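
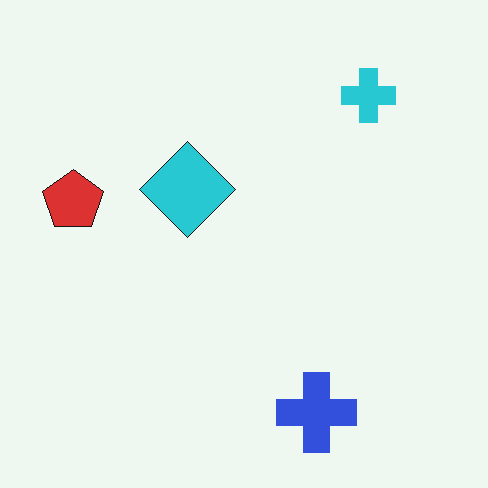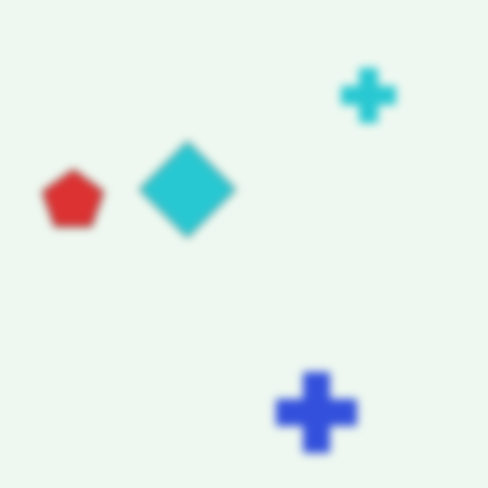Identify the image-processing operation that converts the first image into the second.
The second image is the first noticeably gaussian-blurred.

Shape edges and outlines are uniformly softened across the whole image.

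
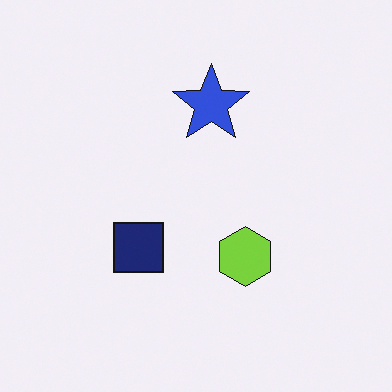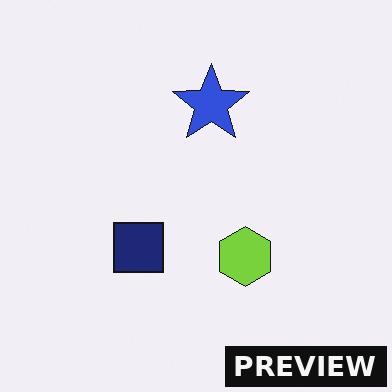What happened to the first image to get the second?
The transformation is: watermarked with the text "PREVIEW" in the lower-right corner.

A dark label reading "PREVIEW" appears in the lower-right corner.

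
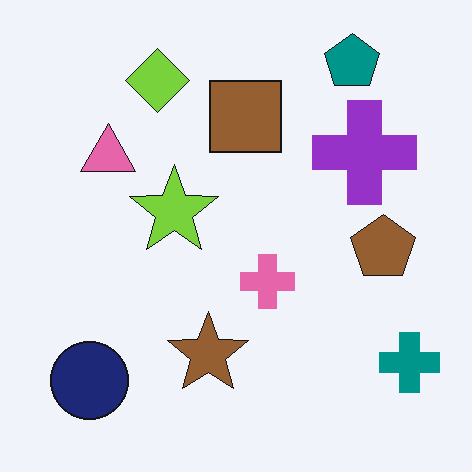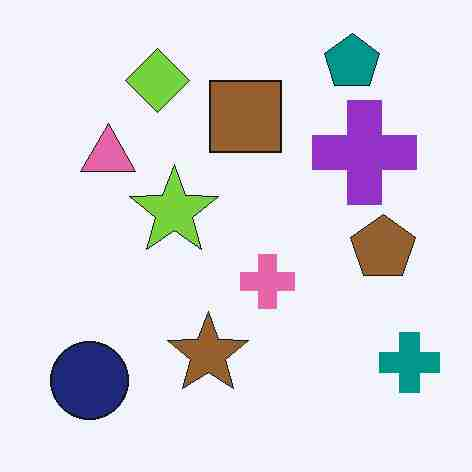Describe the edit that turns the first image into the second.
This is the original image heavily JPEG-compressed with obvious blocking artifacts.

Blocky 8×8 compression artifacts appear around shape edges and the flat background shows ringing — characteristic JPEG degradation.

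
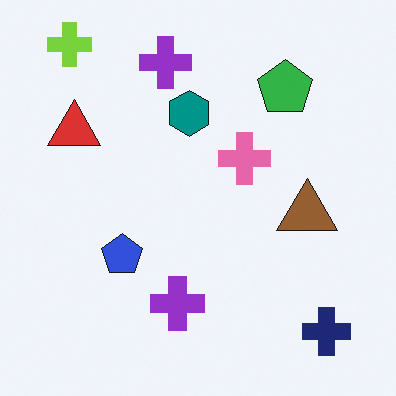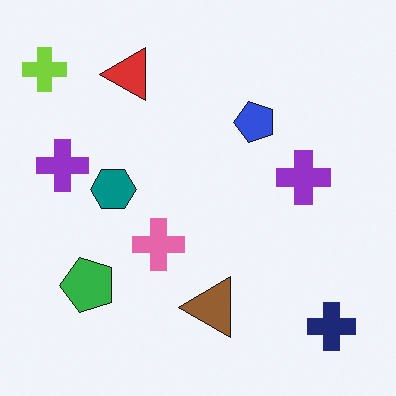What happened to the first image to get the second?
The transformation is: transposed (reflected across the top-left ↔ bottom-right diagonal).

Shapes have swapped their row and column positions — what was in the top-right is now in the bottom-left — a diagonal reflection.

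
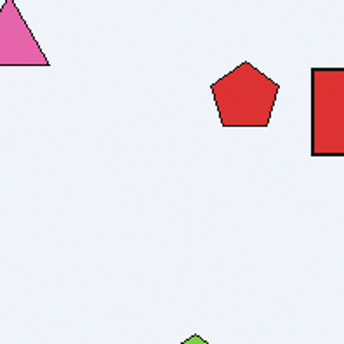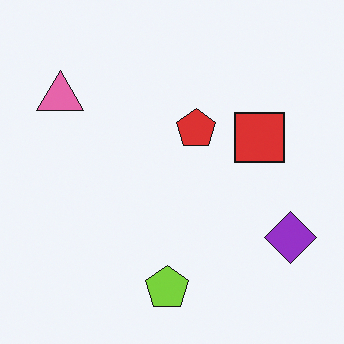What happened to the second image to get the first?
It was cropped to a noticeably smaller region and rescaled.

The visible shapes are larger and the field of view is narrower; shapes near the original edges may be partly or wholly outside the frame — a crop-and-rescale.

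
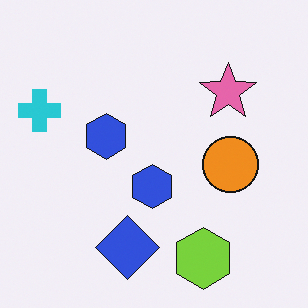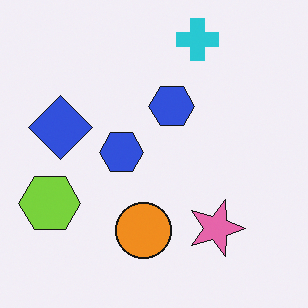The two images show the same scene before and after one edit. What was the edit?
It was rotated 90° clockwise.

The cyan cross sits in the left of the first image and the top of the second — consistent with a whole-image 90° clockwise rotation.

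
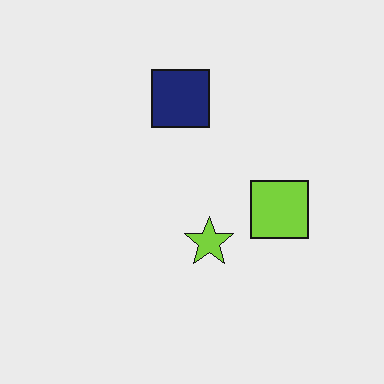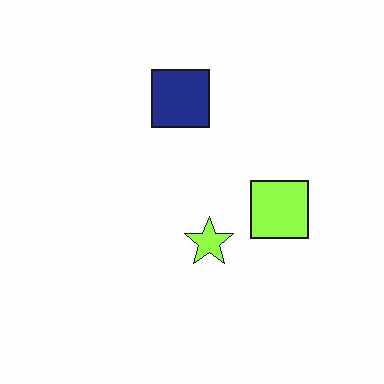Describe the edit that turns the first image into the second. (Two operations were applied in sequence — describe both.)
It was slightly brightened, then given moderate JPEG compression.

Every pixel — background and shapes alike — is uniformly brightened. Blocky 8×8 compression artifacts appear around shape edges and the flat background shows ringing — characteristic JPEG degradation.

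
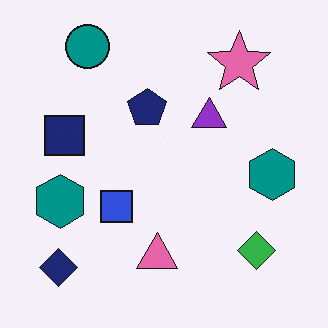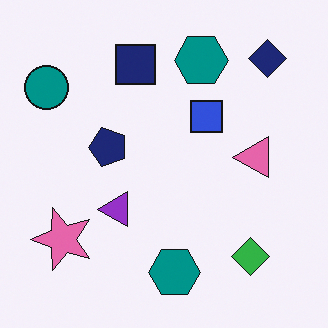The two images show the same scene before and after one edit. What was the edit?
The transformation is: transposed (reflected across the top-left ↔ bottom-right diagonal).

Shapes have swapped their row and column positions — what was in the top-right is now in the bottom-left — a diagonal reflection.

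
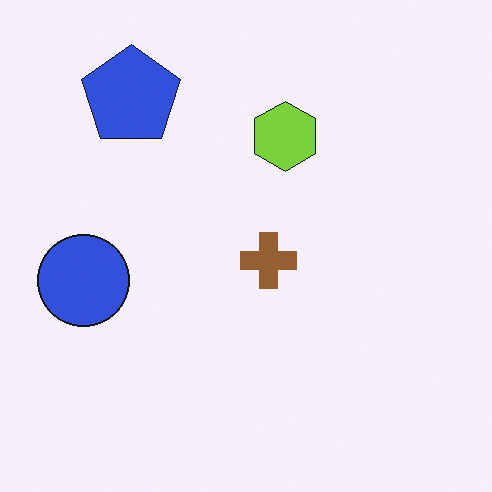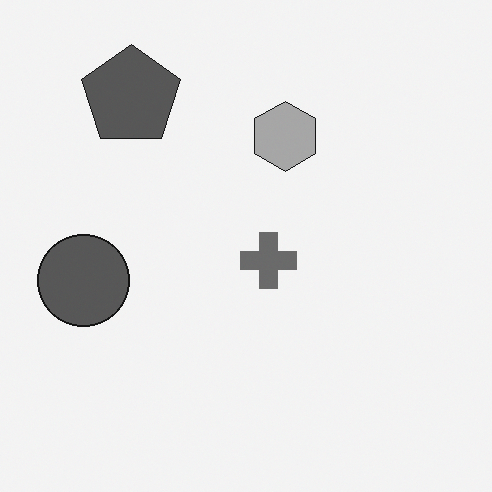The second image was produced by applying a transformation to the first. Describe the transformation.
It was converted to grayscale.

All color is removed — every shape is now a shade of grey.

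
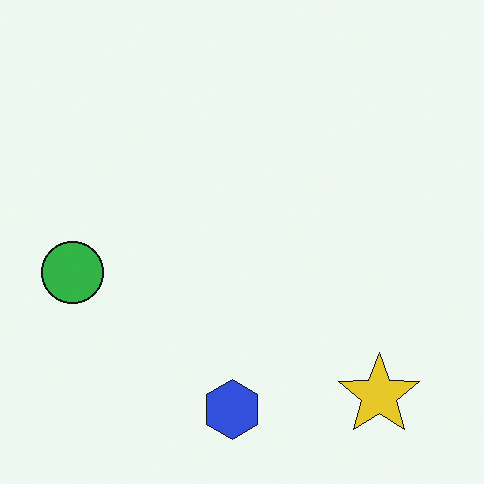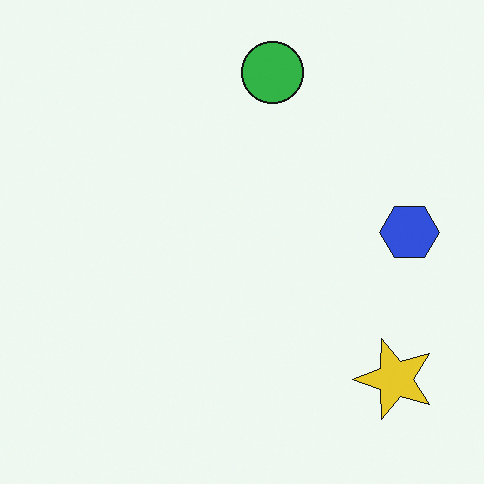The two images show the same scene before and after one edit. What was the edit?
Transposed (reflected across the top-left ↔ bottom-right diagonal).

Shapes have swapped their row and column positions — what was in the top-right is now in the bottom-left — a diagonal reflection.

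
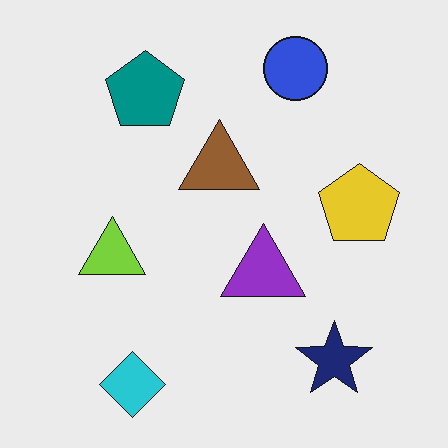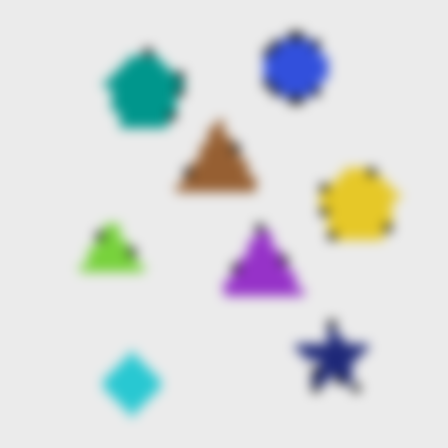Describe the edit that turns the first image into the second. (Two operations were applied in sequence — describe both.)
The image was pixelated into visible square blocks, then strongly gaussian-blurred.

Shapes are reduced to large square blocks; fine edges and outlines are lost — a downscale-then-upscale (mosaic) effect. Shape edges and outlines are uniformly softened across the whole image.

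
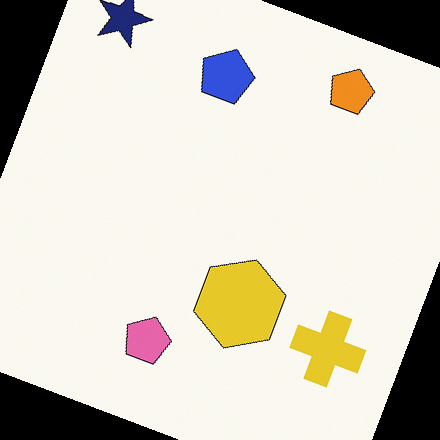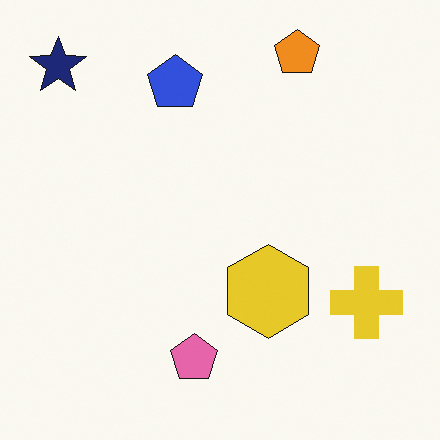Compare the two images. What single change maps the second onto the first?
This is the original image rotated clockwise by a clearly visible amount.

Every shape is tilted by the same angle and the image corners show triangular fill wedges — a whole-image rotation by a non-right angle.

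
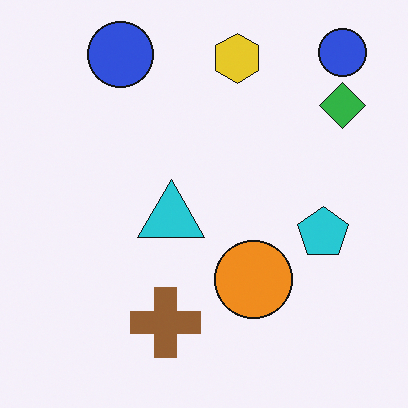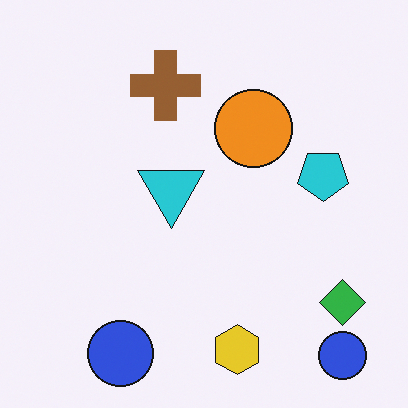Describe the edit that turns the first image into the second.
Flipped vertically (top ↔ bottom).

The yellow hexagon is in the top of the first image and the bottom of the second — shapes on opposite sides of the horizontal midline have swapped in a mirror flip.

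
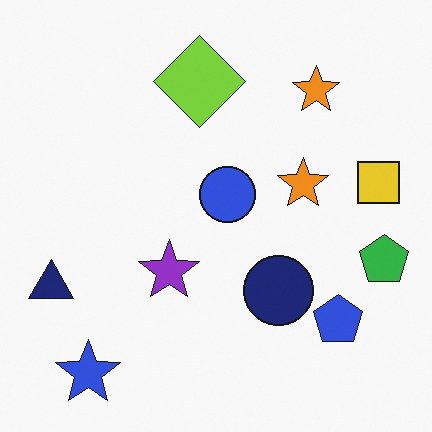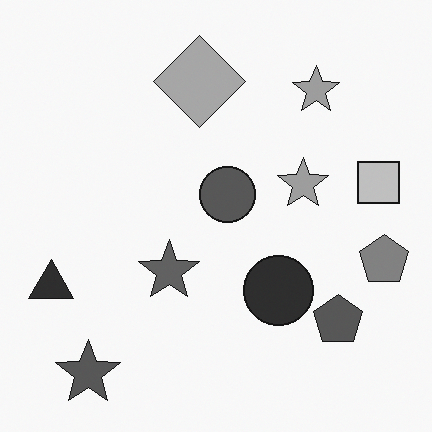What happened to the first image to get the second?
This is the original image converted to grayscale.

All color is removed — every shape is now a shade of grey.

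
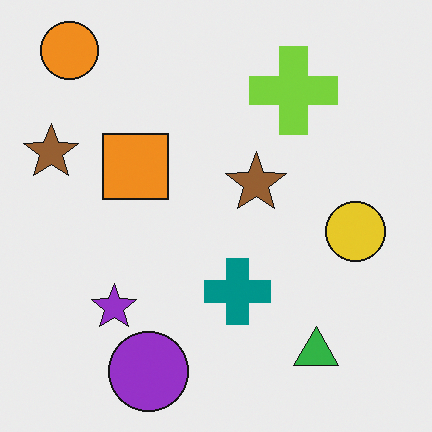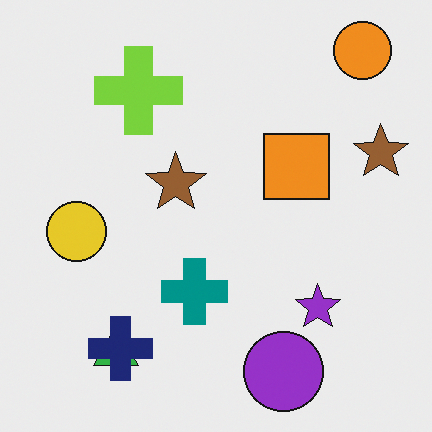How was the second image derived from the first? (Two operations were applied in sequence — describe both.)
It was flipped horizontally (left ↔ right), then overlaid with an additional navy cross.

The orange circle is in the top-left of the first image and the top-right of the second — shapes on opposite sides of the vertical midline have swapped in a mirror flip. A navy cross appears in the second image that is absent from the first.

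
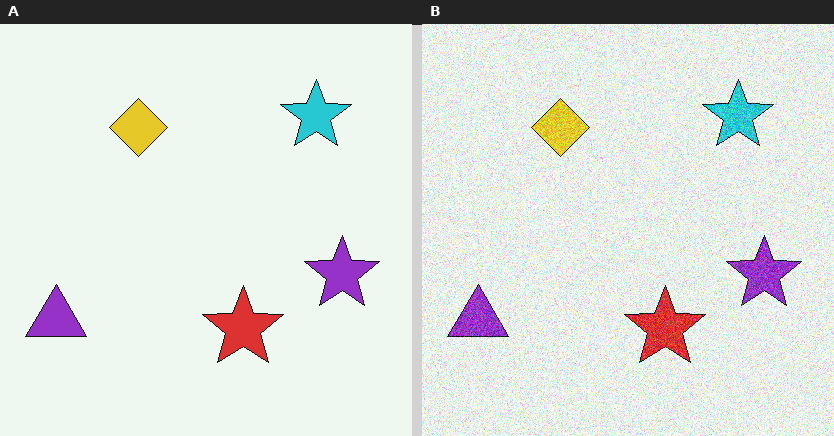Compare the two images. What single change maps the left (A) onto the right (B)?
The image was degraded with heavy additive noise.

Random speckle covers the whole image, including the flat background.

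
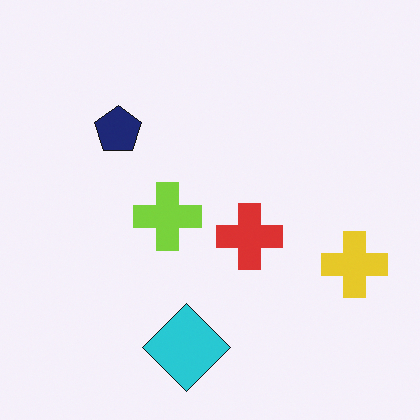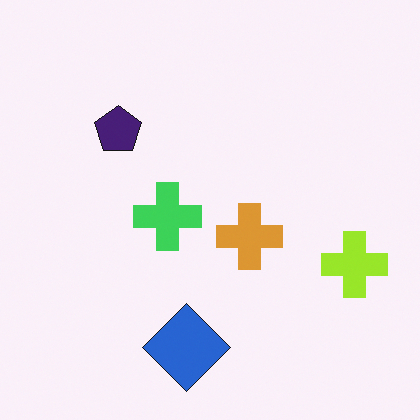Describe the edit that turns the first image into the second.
Hue-shifted slightly.

Every shape's color has rotated by the same amount around the hue wheel — a uniform hue shift.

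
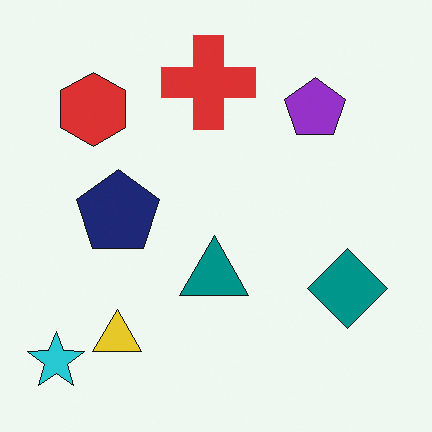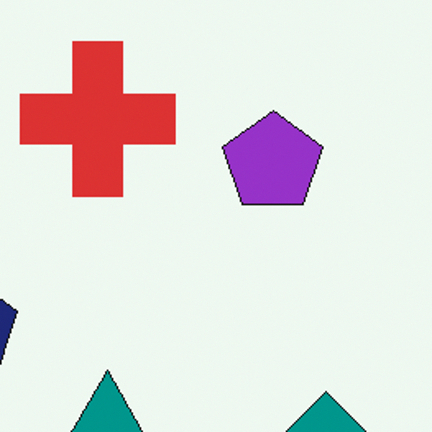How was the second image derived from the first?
The transformation is: cropped tightly and scaled back up.

The visible shapes are larger and the field of view is narrower; shapes near the original edges may be partly or wholly outside the frame — a crop-and-rescale.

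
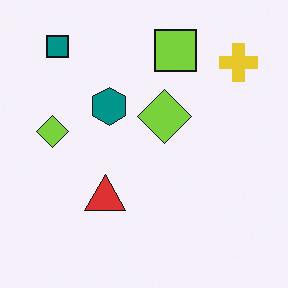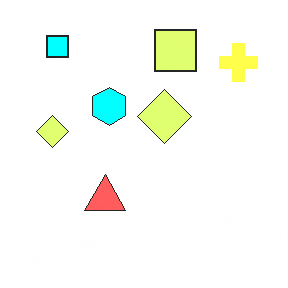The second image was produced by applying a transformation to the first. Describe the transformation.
It was noticeably brightened.

Every pixel — background and shapes alike — is uniformly brightened.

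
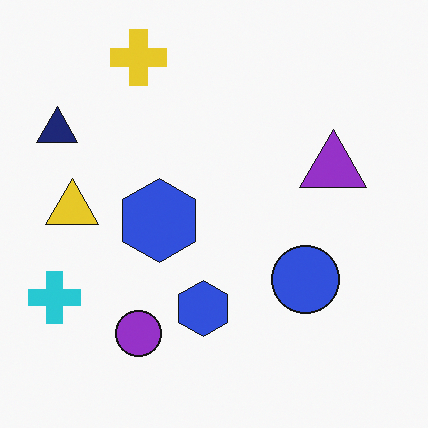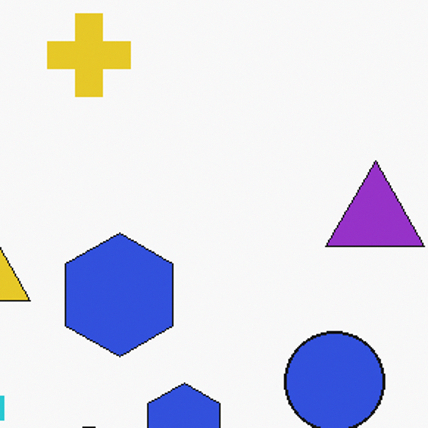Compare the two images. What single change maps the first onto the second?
This is the original image cropped to a modestly smaller region and rescaled.

The visible shapes are larger and the field of view is narrower; shapes near the original edges may be partly or wholly outside the frame — a crop-and-rescale.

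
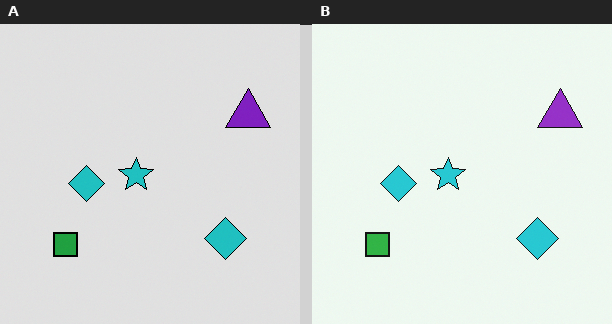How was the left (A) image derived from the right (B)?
The image was moderately posterized.

Each flat color has snapped to a coarser quantized level — most visibly, the near-white background has dropped to a flat grey.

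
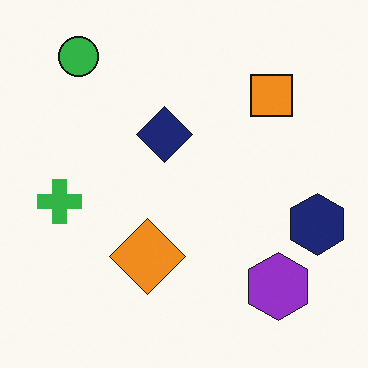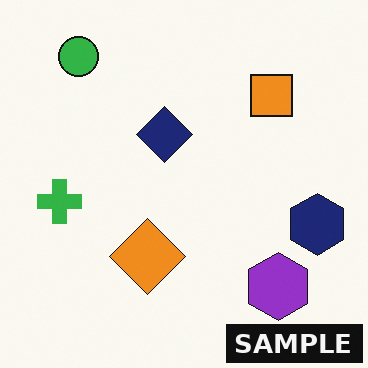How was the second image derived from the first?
The second image is the first watermarked with the text "SAMPLE" in the lower-right corner.

A dark label reading "SAMPLE" appears in the lower-right corner.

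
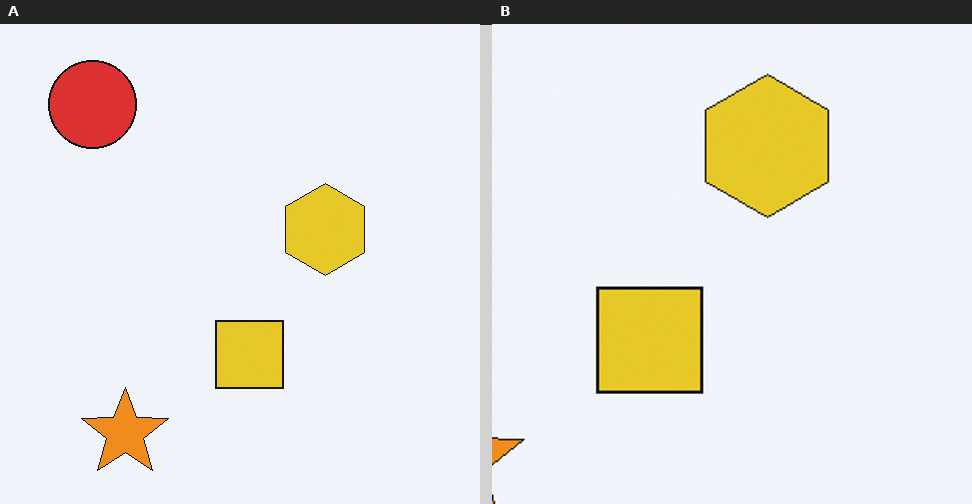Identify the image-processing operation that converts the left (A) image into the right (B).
The image was cropped to a modestly smaller region and rescaled.

The visible shapes are larger and the field of view is narrower; shapes near the original edges may be partly or wholly outside the frame — a crop-and-rescale.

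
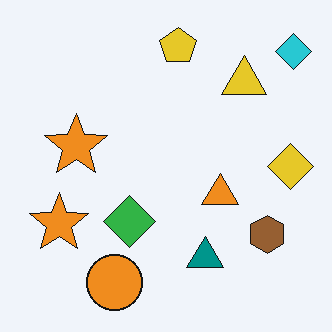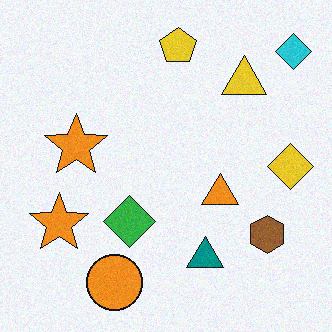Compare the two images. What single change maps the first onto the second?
The image was degraded with subtle gaussian noise.

Random speckle covers the whole image, including the flat background.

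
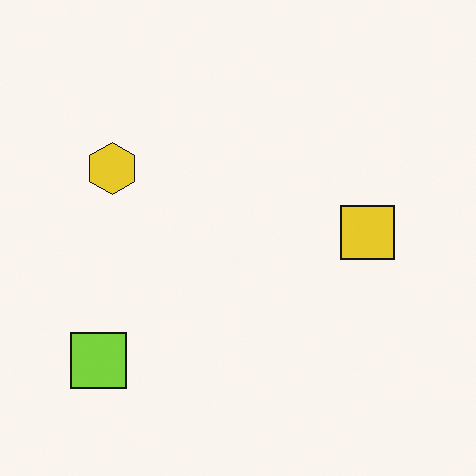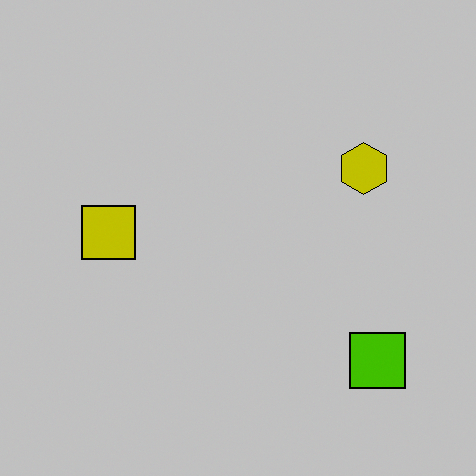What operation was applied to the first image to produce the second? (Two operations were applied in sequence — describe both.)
The image was flipped horizontally (left ↔ right), then aggressively posterized.

The lime square is in the bottom-left of the first image and the bottom-right of the second — shapes on opposite sides of the vertical midline have swapped in a mirror flip. Each flat color has snapped to a coarser quantized level — most visibly, the near-white background has dropped to a flat grey.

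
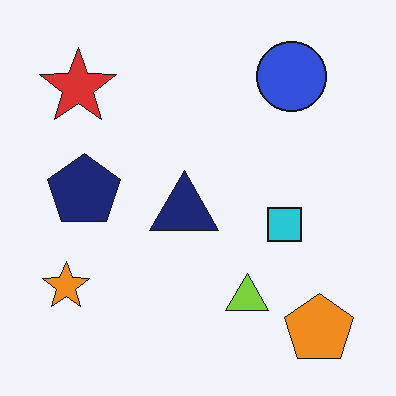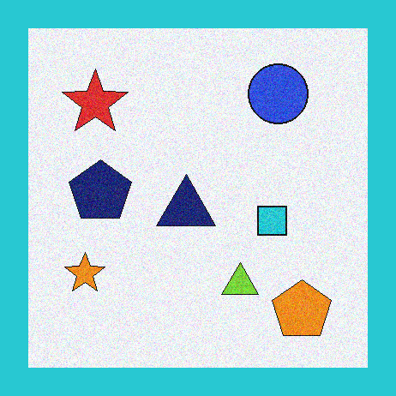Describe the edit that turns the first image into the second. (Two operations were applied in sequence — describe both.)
This is the original image degraded with visible gaussian noise, then framed with a cyan border.

Random speckle covers the whole image, including the flat background. A solid cyan frame runs around the edge of the second image, with the content slightly shrunk inside it.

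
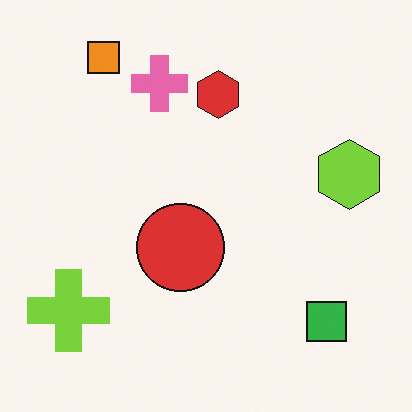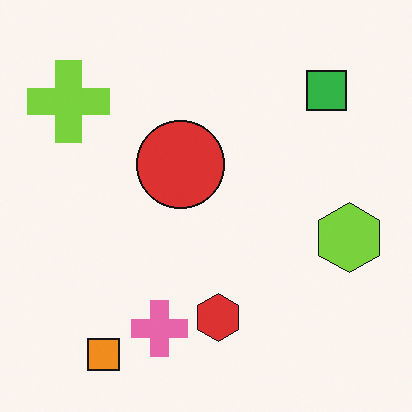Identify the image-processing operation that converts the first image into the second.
Flipped vertically (top ↔ bottom).

The orange square is in the top-left of the first image and the bottom-left of the second — shapes on opposite sides of the horizontal midline have swapped in a mirror flip.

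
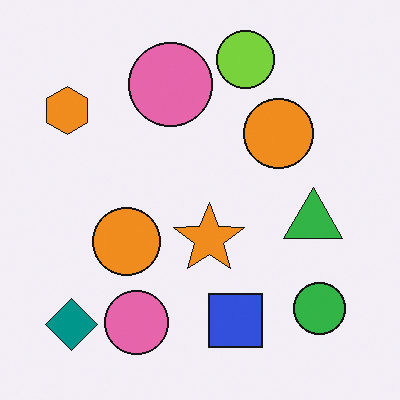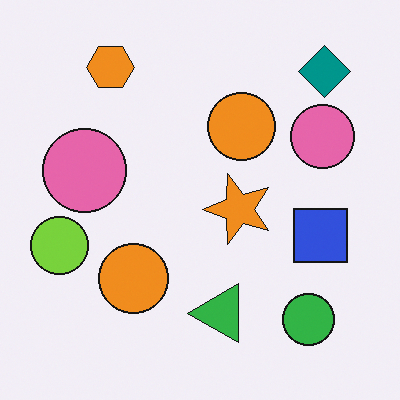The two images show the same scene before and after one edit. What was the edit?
The transformation is: transposed (reflected across the top-left ↔ bottom-right diagonal).

Shapes have swapped their row and column positions — what was in the top-right is now in the bottom-left — a diagonal reflection.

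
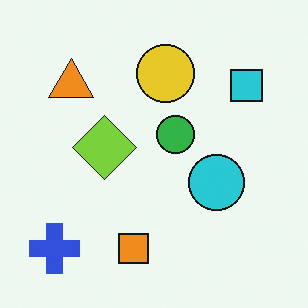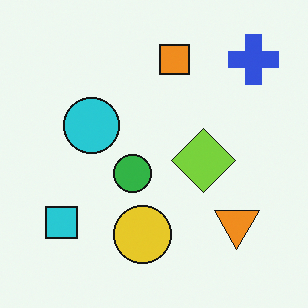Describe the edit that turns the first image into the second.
The second image is the first rotated 180°.

The blue cross sits in the bottom-left of the first image and the top-right of the second — consistent with a whole-image 180° rotation.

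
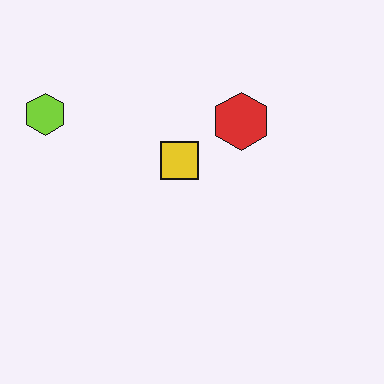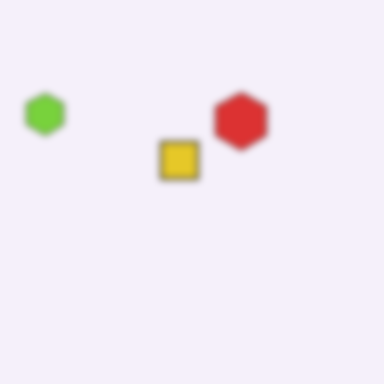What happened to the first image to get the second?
The transformation is: moderately blurred.

Shape edges and outlines are uniformly softened across the whole image.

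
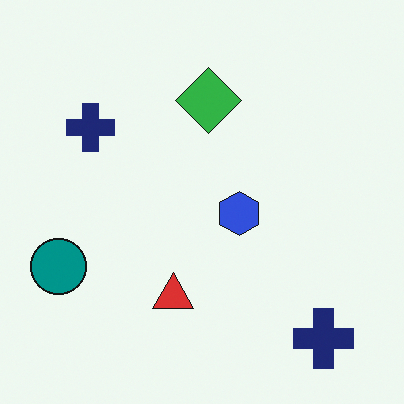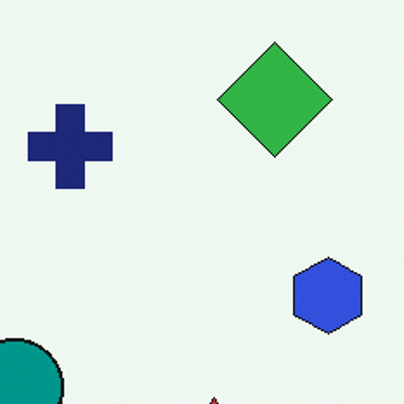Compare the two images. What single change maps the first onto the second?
The transformation is: cropped tightly and scaled back up.

The visible shapes are larger and the field of view is narrower; shapes near the original edges may be partly or wholly outside the frame — a crop-and-rescale.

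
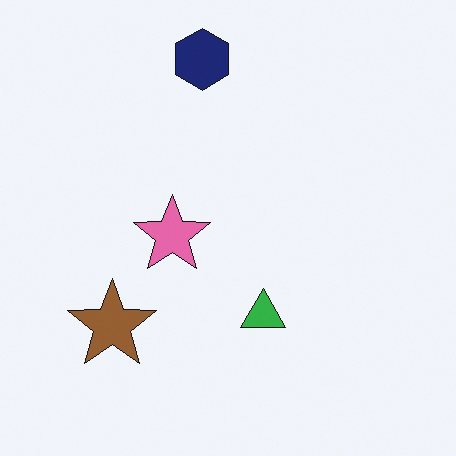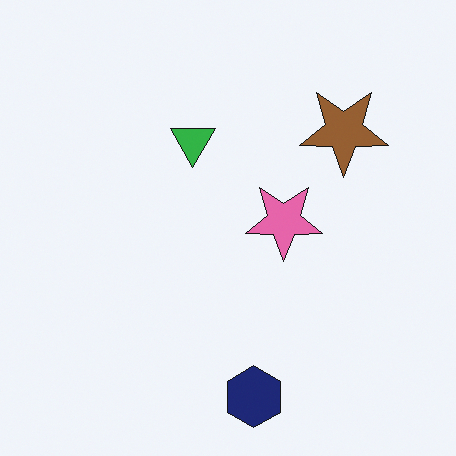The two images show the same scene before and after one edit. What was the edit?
The transformation is: rotated 180°.

The navy hexagon sits in the top of the first image and the bottom of the second — consistent with a whole-image 180° rotation.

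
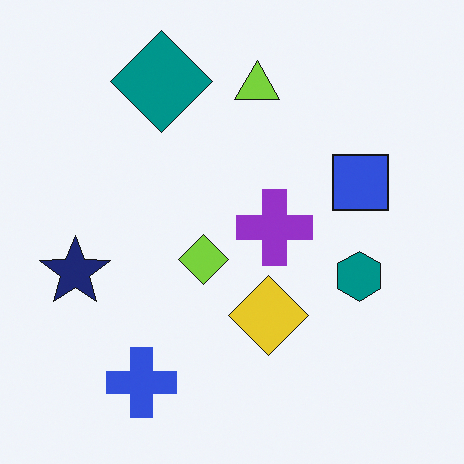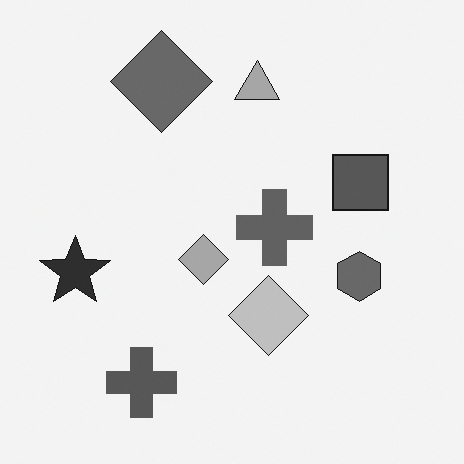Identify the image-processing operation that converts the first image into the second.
It was converted to grayscale.

All color is removed — every shape is now a shade of grey.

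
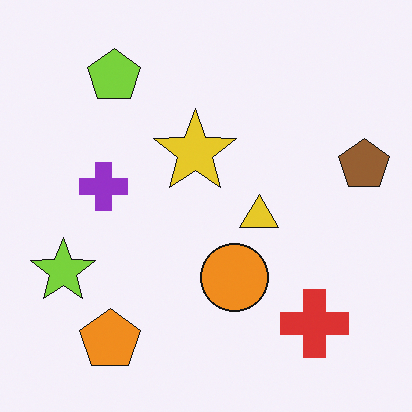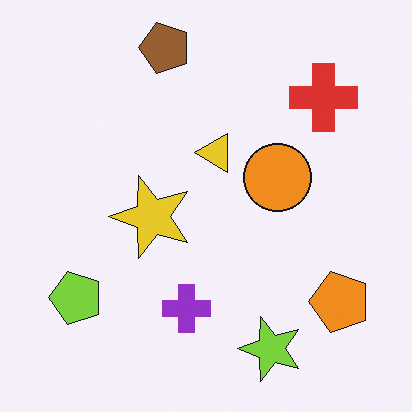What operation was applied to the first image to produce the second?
The transformation is: rotated 90° counter-clockwise.

The orange pentagon sits in the bottom-left of the first image and the bottom-right of the second — consistent with a whole-image 90° counter-clockwise rotation.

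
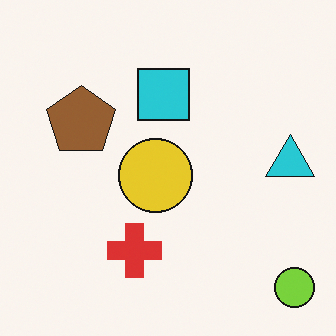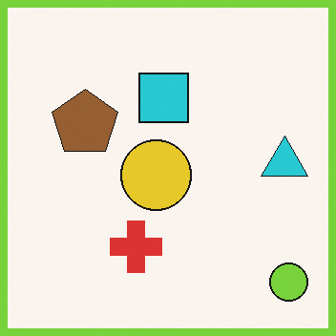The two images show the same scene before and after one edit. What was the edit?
It was framed with a lime border.

A solid lime frame runs around the edge of the second image, with the content slightly shrunk inside it.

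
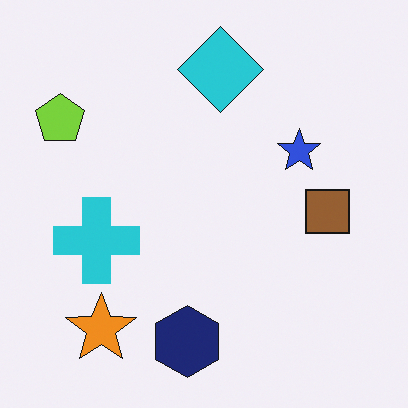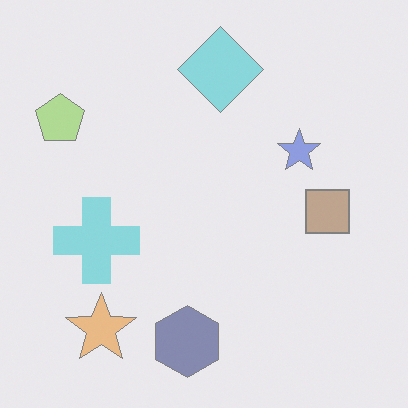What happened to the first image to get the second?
Given much lower contrast.

Tones are pushed toward mid-grey across the whole image — a global contrast change.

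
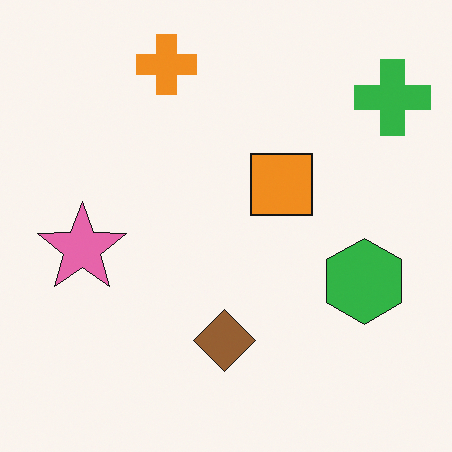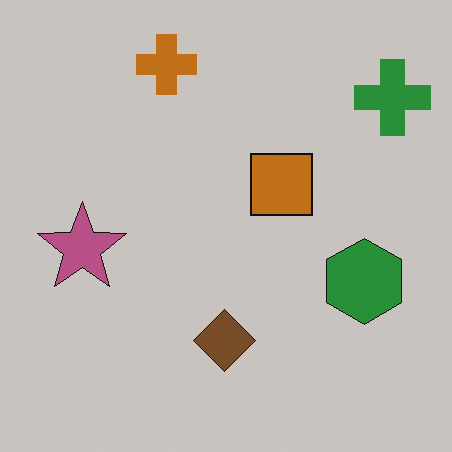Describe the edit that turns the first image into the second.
Slightly darkened.

Every pixel — background and shapes alike — is uniformly darkened.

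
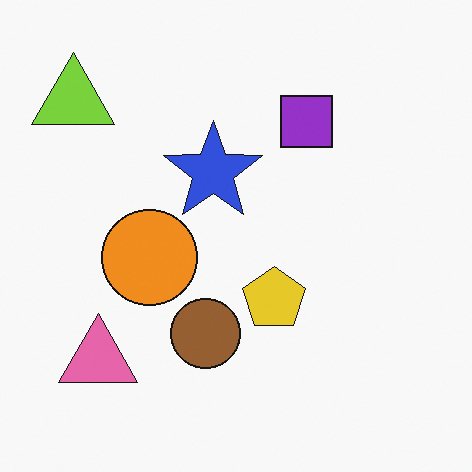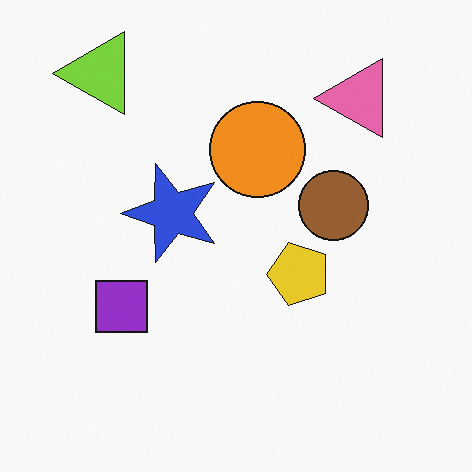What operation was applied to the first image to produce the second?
This is the original image transposed (reflected across the top-left ↔ bottom-right diagonal).

Shapes have swapped their row and column positions — what was in the top-right is now in the bottom-left — a diagonal reflection.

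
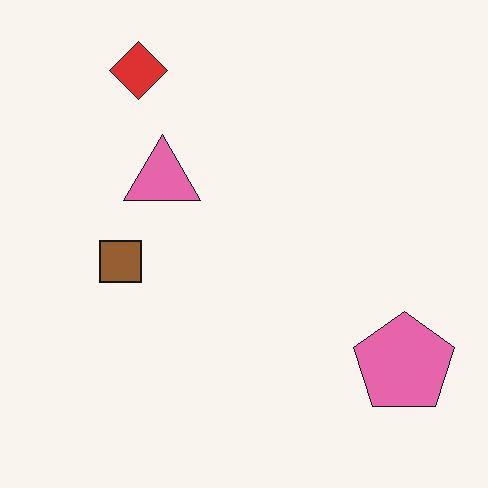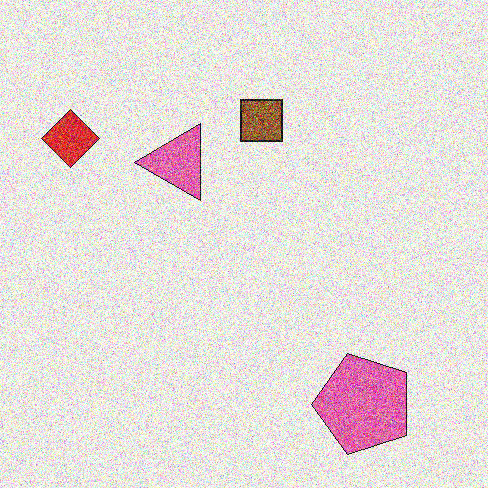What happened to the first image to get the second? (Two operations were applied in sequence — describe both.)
The second image is the first transposed (reflected across the top-left ↔ bottom-right diagonal), then degraded with heavy additive noise.

Shapes have swapped their row and column positions — what was in the top-right is now in the bottom-left — a diagonal reflection. Random speckle covers the whole image, including the flat background.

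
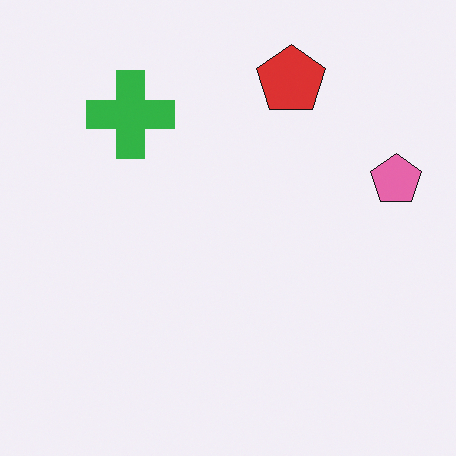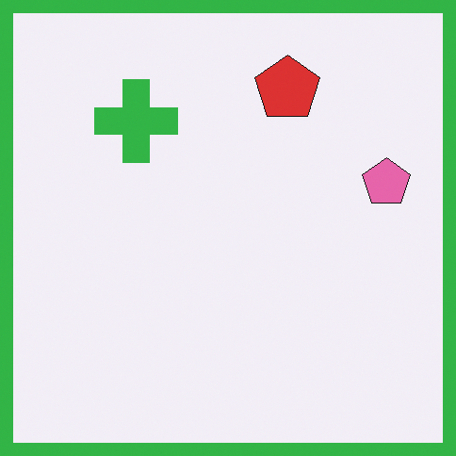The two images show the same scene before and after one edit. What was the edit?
The transformation is: framed with a green border.

A solid green frame runs around the edge of the second image, with the content slightly shrunk inside it.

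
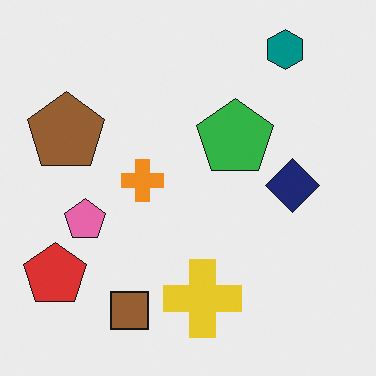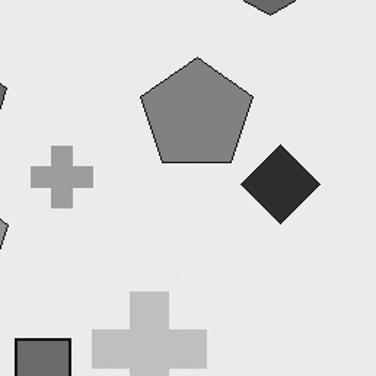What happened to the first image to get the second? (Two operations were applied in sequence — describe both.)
The transformation is: cropped to a modestly smaller region and rescaled, then converted to grayscale.

The visible shapes are larger and the field of view is narrower; shapes near the original edges may be partly or wholly outside the frame — a crop-and-rescale. All color is removed — every shape is now a shade of grey.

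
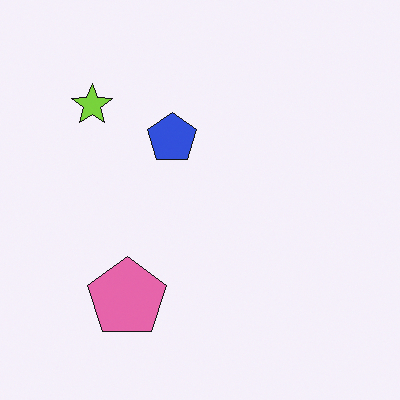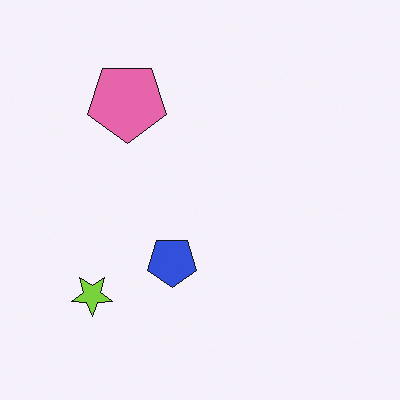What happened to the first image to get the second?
The image was flipped vertically (top ↔ bottom).

The pink pentagon is in the bottom-left of the first image and the top-left of the second — shapes on opposite sides of the horizontal midline have swapped in a mirror flip.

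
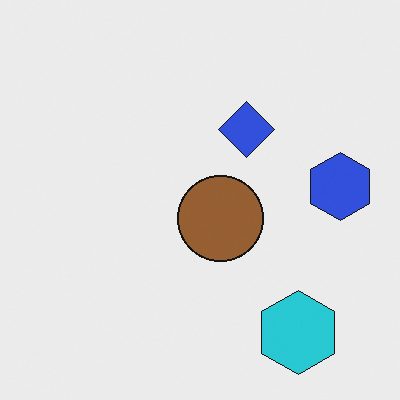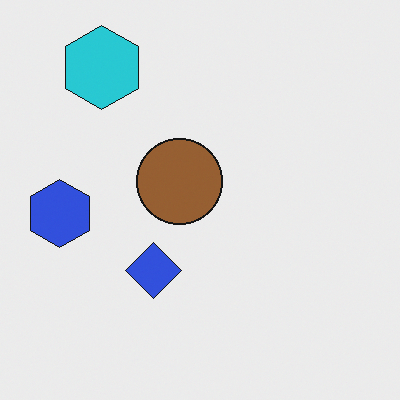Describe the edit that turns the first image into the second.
It was rotated 180°.

The cyan hexagon sits in the bottom-right of the first image and the top-left of the second — consistent with a whole-image 180° rotation.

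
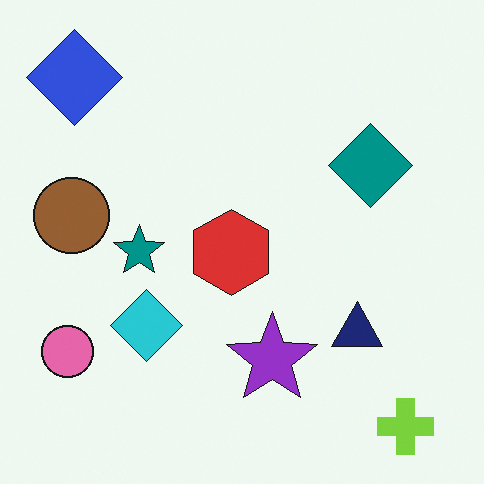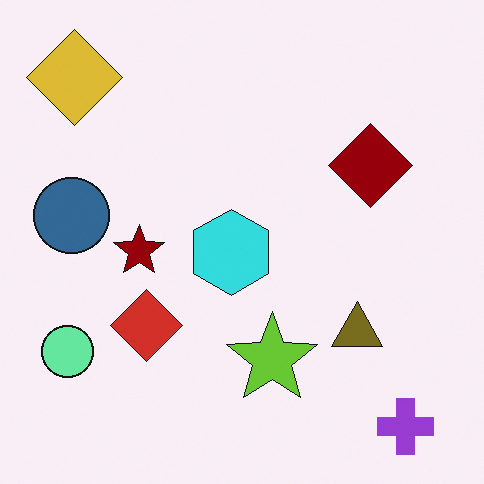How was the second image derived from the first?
It was hue-shifted through roughly half the color wheel.

Every shape's color has rotated by the same amount around the hue wheel — a uniform hue shift.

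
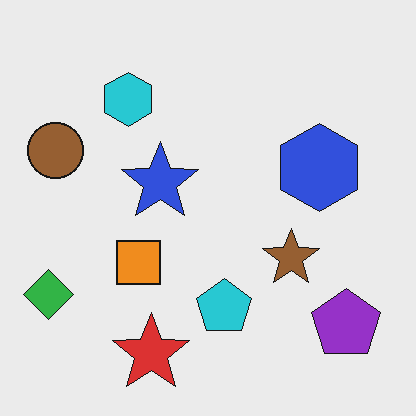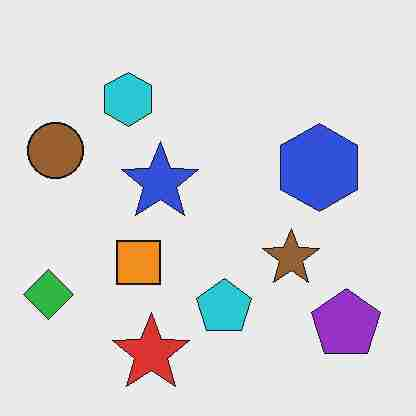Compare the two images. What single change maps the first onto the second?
The second image is the first heavily JPEG-compressed with obvious blocking artifacts.

Blocky 8×8 compression artifacts appear around shape edges and the flat background shows ringing — characteristic JPEG degradation.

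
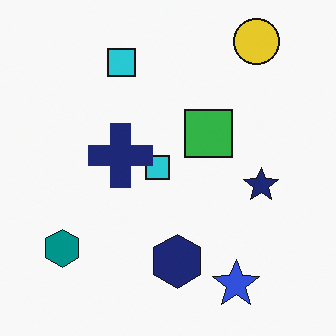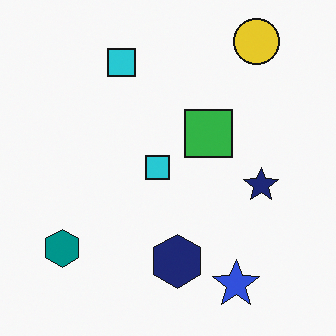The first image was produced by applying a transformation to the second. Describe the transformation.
The transformation is: overlaid with an additional navy cross.

A navy cross appears in the first image that is absent from the second.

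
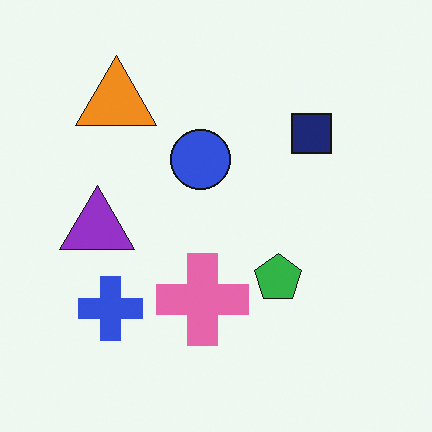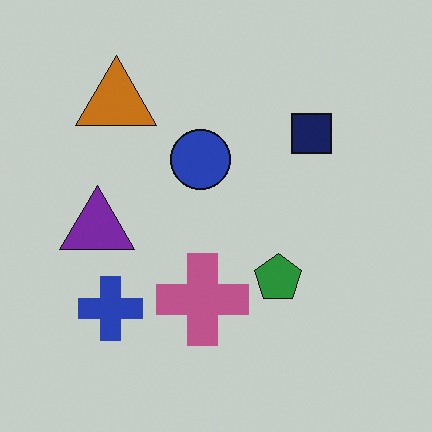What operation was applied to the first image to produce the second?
The image was slightly darkened.

Every pixel — background and shapes alike — is uniformly darkened.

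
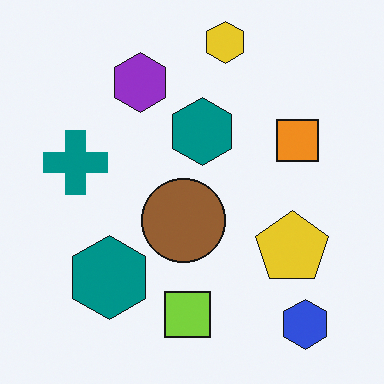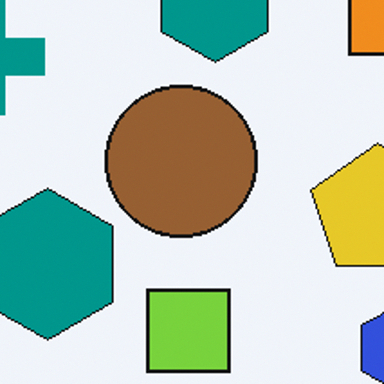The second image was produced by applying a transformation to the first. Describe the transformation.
The transformation is: cropped tightly and scaled back up.

The visible shapes are larger and the field of view is narrower; shapes near the original edges may be partly or wholly outside the frame — a crop-and-rescale.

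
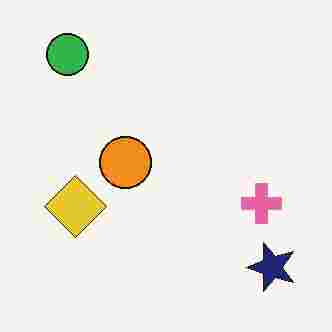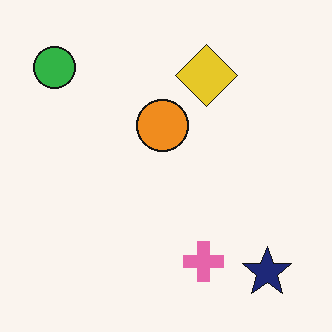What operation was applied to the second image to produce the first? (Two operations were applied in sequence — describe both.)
The transformation is: degraded with heavy JPEG compression, then transposed (reflected across the top-left ↔ bottom-right diagonal).

Blocky 8×8 compression artifacts appear around shape edges and the flat background shows ringing — characteristic JPEG degradation. Shapes have swapped their row and column positions — what was in the top-right is now in the bottom-left — a diagonal reflection.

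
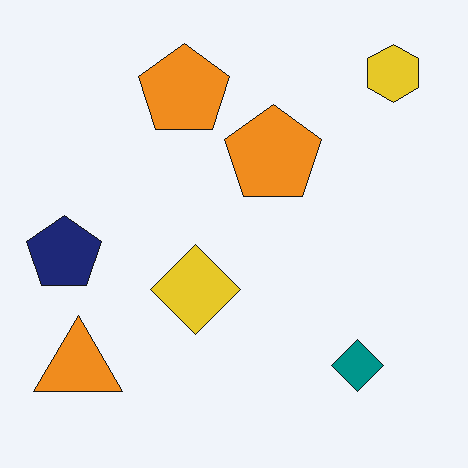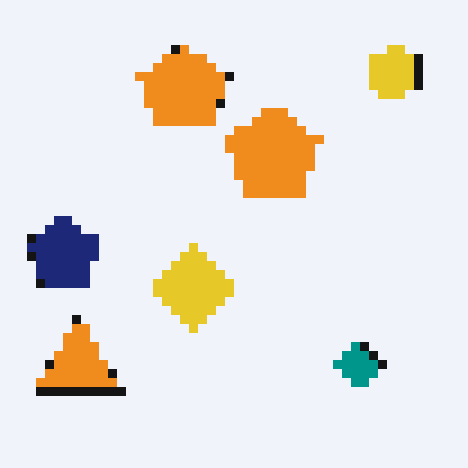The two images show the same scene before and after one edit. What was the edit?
It was heavily pixelated into large blocks.

Shapes are reduced to large square blocks; fine edges and outlines are lost — a downscale-then-upscale (mosaic) effect.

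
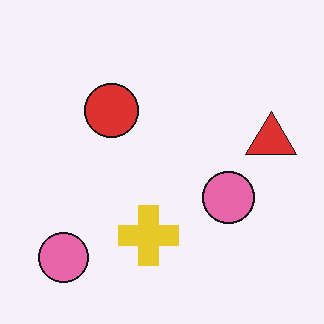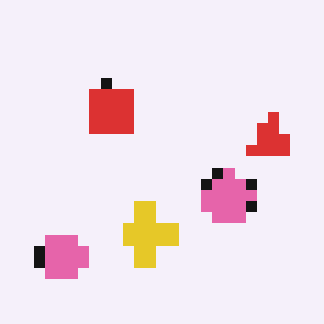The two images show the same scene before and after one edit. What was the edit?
This is the original image coarsely pixelated.

Shapes are reduced to large square blocks; fine edges and outlines are lost — a downscale-then-upscale (mosaic) effect.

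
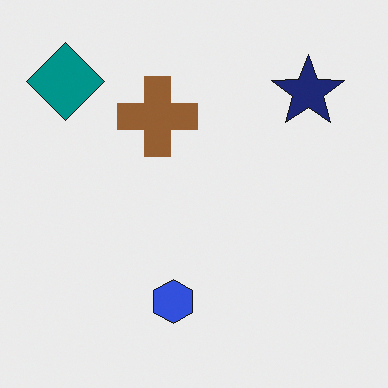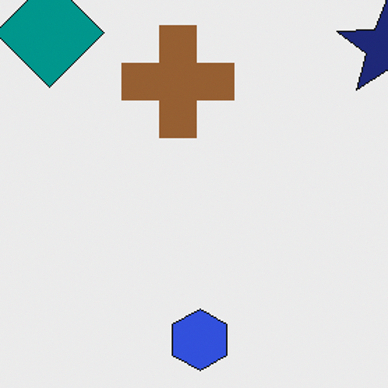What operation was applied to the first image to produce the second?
The transformation is: cropped to a modestly smaller region and rescaled.

The visible shapes are larger and the field of view is narrower; shapes near the original edges may be partly or wholly outside the frame — a crop-and-rescale.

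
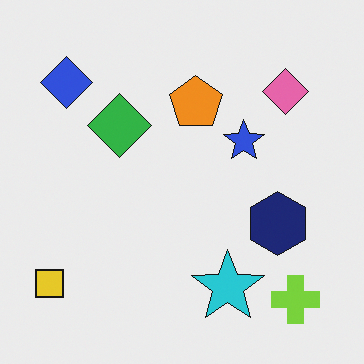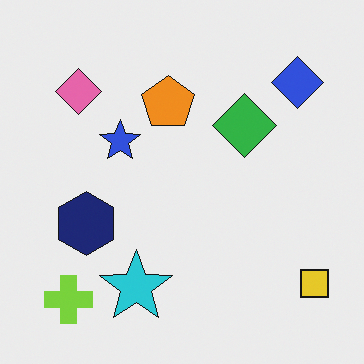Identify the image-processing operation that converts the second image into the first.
This is the original image flipped horizontally (left ↔ right).

The yellow square is in the bottom-right of the second image and the bottom-left of the first — shapes on opposite sides of the vertical midline have swapped in a mirror flip.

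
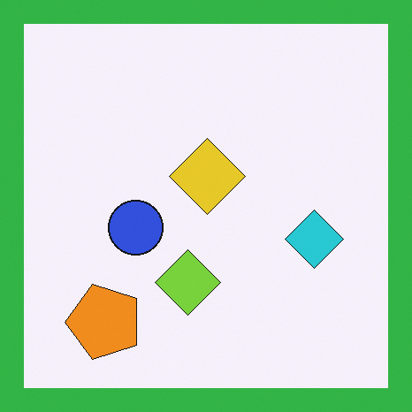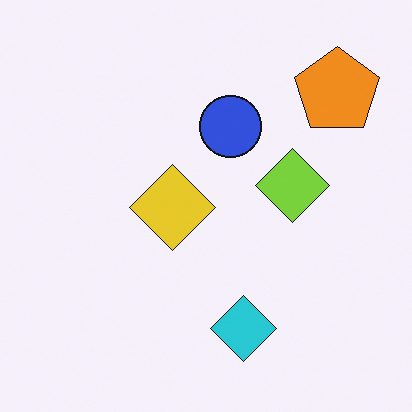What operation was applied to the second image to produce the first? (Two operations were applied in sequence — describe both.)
It was transposed (reflected across the top-left ↔ bottom-right diagonal), then framed with a green border.

Shapes have swapped their row and column positions — what was in the top-right is now in the bottom-left — a diagonal reflection. A solid green frame runs around the edge of the first image, with the content slightly shrunk inside it.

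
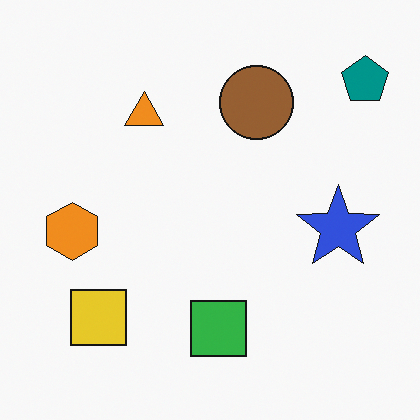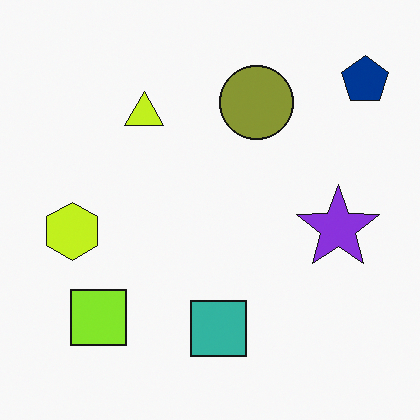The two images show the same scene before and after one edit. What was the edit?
Hue-shifted slightly.

Every shape's color has rotated by the same amount around the hue wheel — a uniform hue shift.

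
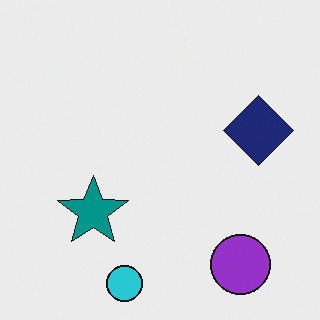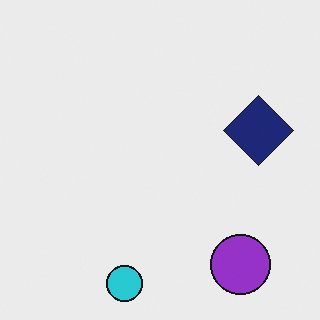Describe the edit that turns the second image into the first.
Overlaid with an additional teal star.

A teal star appears in the first image that is absent from the second.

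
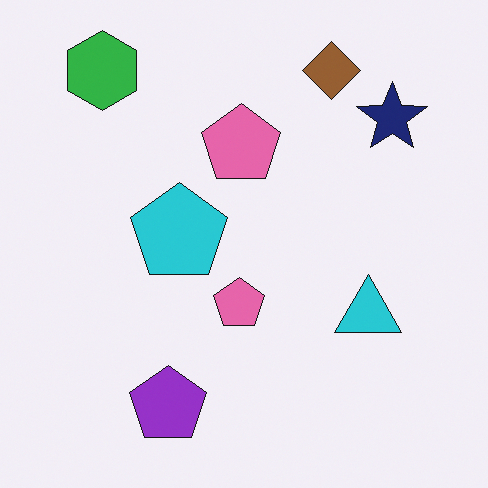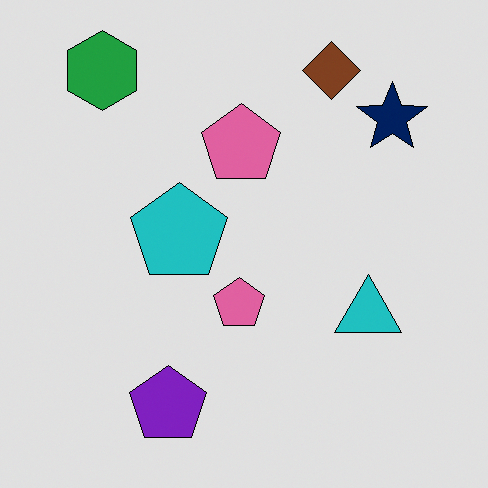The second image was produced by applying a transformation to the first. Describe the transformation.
Moderately posterized.

Each flat color has snapped to a coarser quantized level — most visibly, the near-white background has dropped to a flat grey.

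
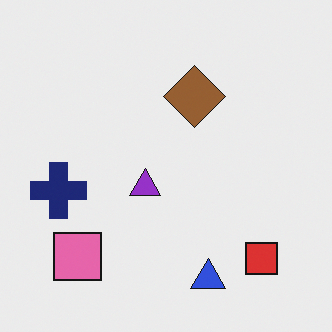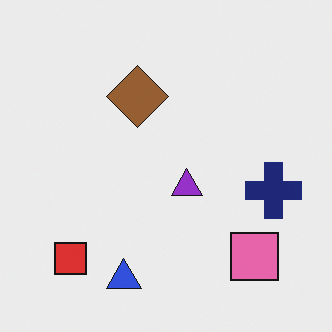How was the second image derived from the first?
The second image is the first flipped horizontally (left ↔ right).

The navy cross is in the left of the first image and the right of the second — shapes on opposite sides of the vertical midline have swapped in a mirror flip.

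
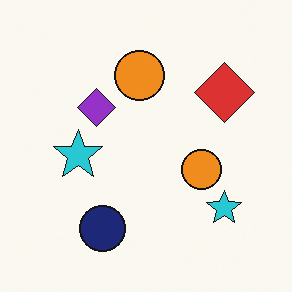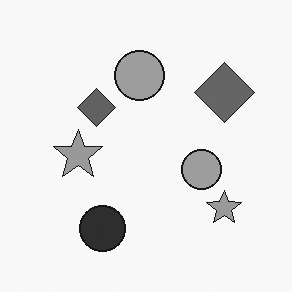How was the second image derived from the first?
The second image is the first converted to grayscale.

All color is removed — every shape is now a shade of grey.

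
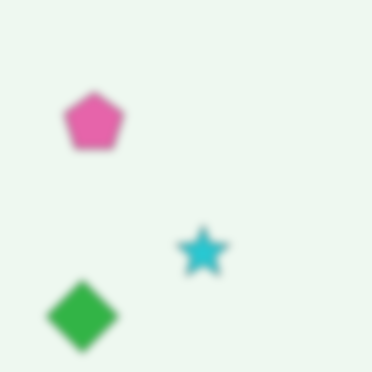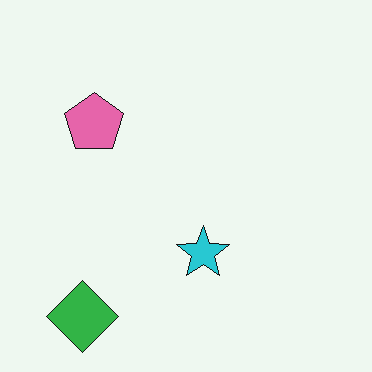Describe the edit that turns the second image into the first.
It was moderately blurred.

Shape edges and outlines are uniformly softened across the whole image.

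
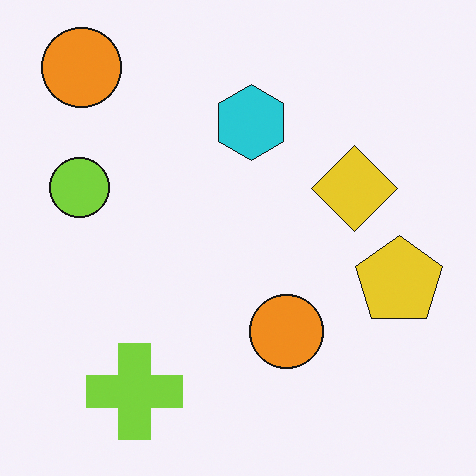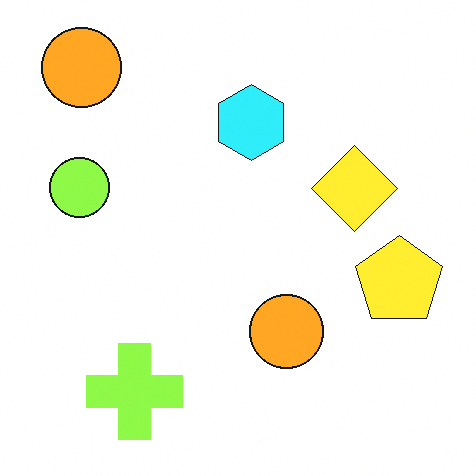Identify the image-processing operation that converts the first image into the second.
This is the original image slightly brightened.

Every pixel — background and shapes alike — is uniformly brightened.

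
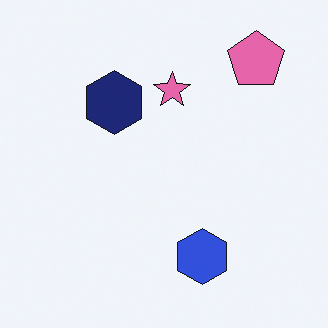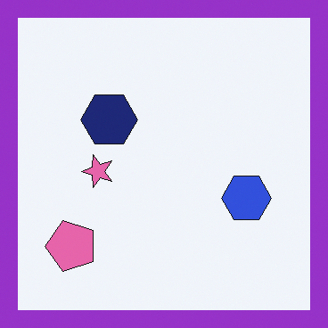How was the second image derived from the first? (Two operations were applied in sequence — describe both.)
Transposed (reflected across the top-left ↔ bottom-right diagonal), then framed with a purple border.

Shapes have swapped their row and column positions — what was in the top-right is now in the bottom-left — a diagonal reflection. A solid purple frame runs around the edge of the second image, with the content slightly shrunk inside it.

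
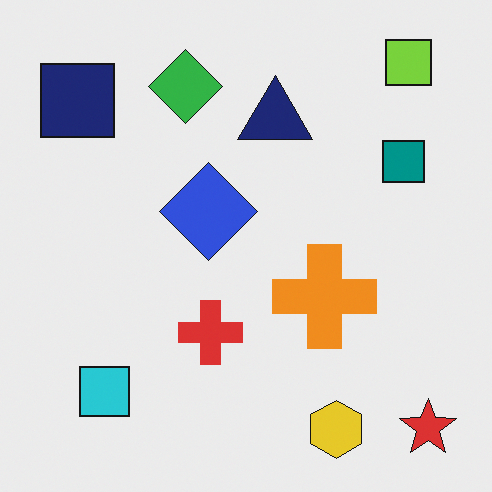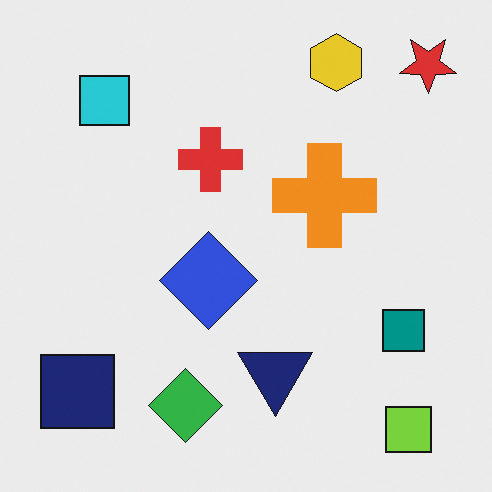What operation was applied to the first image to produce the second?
Flipped vertically (top ↔ bottom).

The lime square is in the top-right of the first image and the bottom-right of the second — shapes on opposite sides of the horizontal midline have swapped in a mirror flip.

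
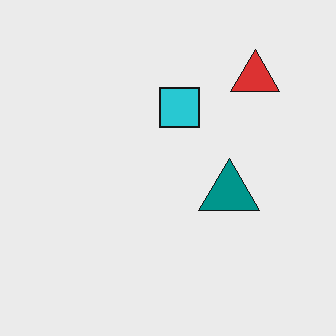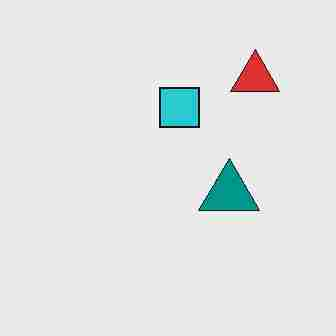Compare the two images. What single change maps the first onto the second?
Degraded with heavy JPEG compression.

Blocky 8×8 compression artifacts appear around shape edges and the flat background shows ringing — characteristic JPEG degradation.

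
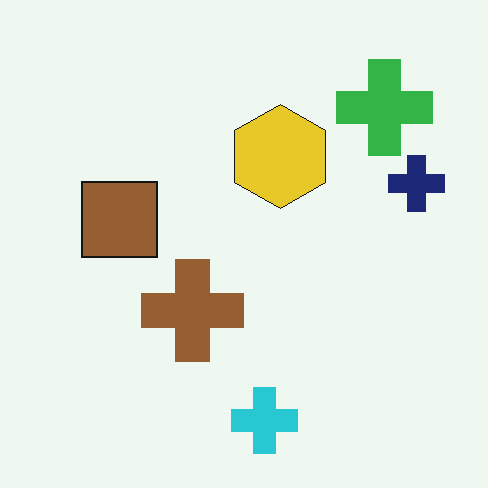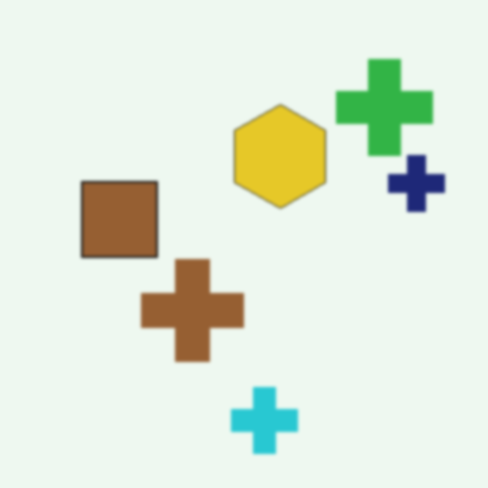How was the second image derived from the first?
The transformation is: slightly softened.

Shape edges and outlines are uniformly softened across the whole image.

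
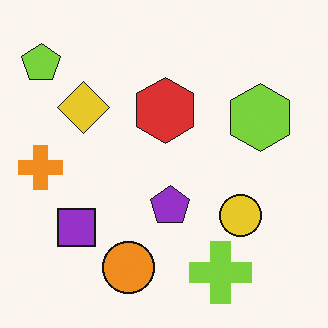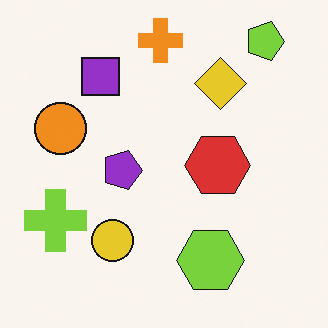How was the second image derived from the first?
This is the original image rotated 90° clockwise.

The lime pentagon sits in the top-left of the first image and the top-right of the second — consistent with a whole-image 90° clockwise rotation.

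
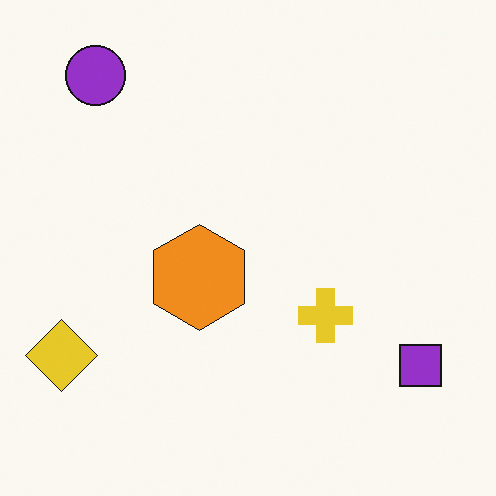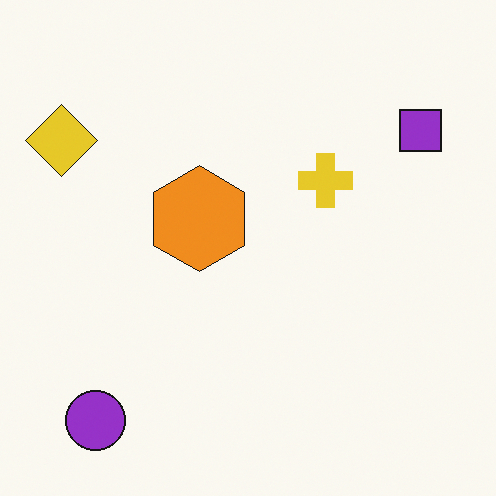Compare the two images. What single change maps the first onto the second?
It was flipped vertically (top ↔ bottom).

The purple circle is in the top-left of the first image and the bottom-left of the second — shapes on opposite sides of the horizontal midline have swapped in a mirror flip.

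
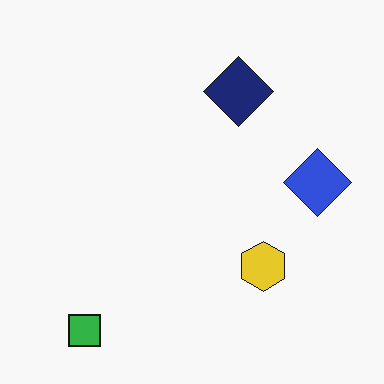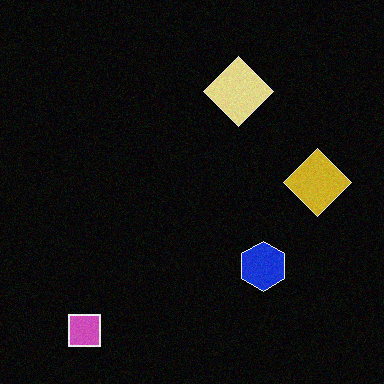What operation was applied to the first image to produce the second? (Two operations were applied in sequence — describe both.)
It was degraded with subtle gaussian noise, then color-inverted (negative).

Random speckle covers the whole image, including the flat background. The light background has become dark and every shape's color is its complement — a photographic negative.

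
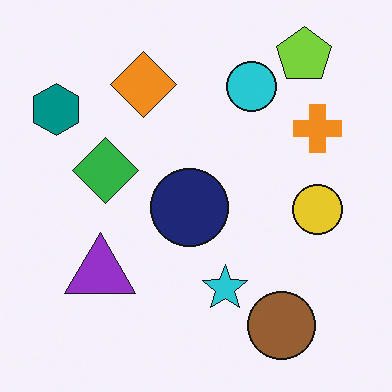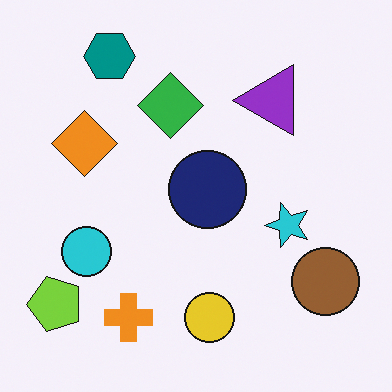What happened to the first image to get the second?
The second image is the first transposed (reflected across the top-left ↔ bottom-right diagonal).

Shapes have swapped their row and column positions — what was in the top-right is now in the bottom-left — a diagonal reflection.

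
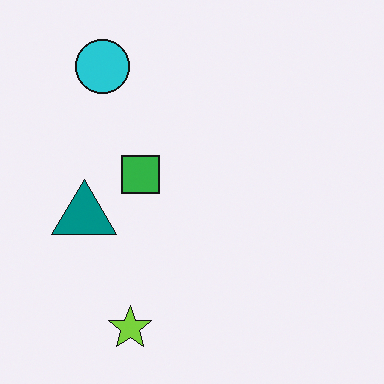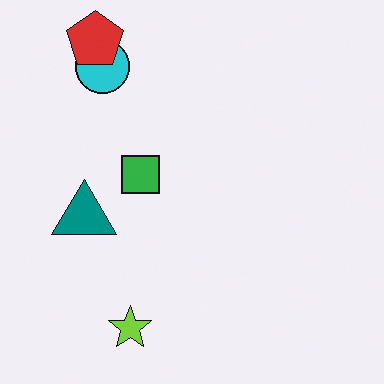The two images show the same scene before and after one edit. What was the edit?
This is the original image overlaid with an additional red pentagon.

A red pentagon appears in the second image that is absent from the first.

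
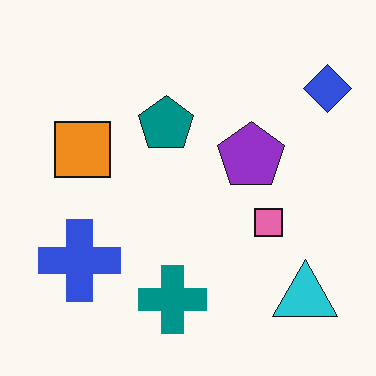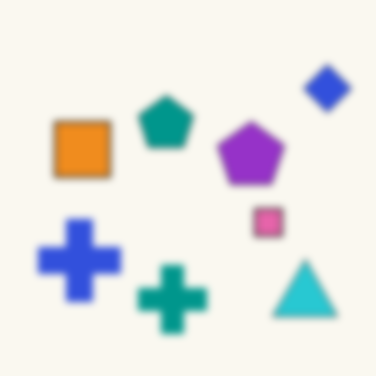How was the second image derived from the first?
Moderately blurred.

Shape edges and outlines are uniformly softened across the whole image.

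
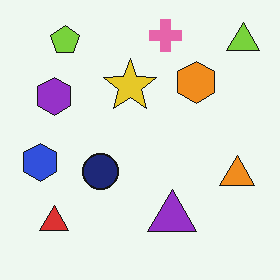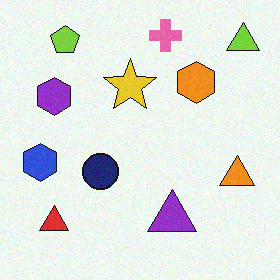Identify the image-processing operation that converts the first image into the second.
The transformation is: degraded with subtle gaussian noise.

Random speckle covers the whole image, including the flat background.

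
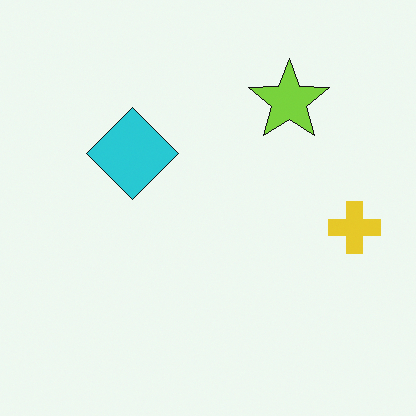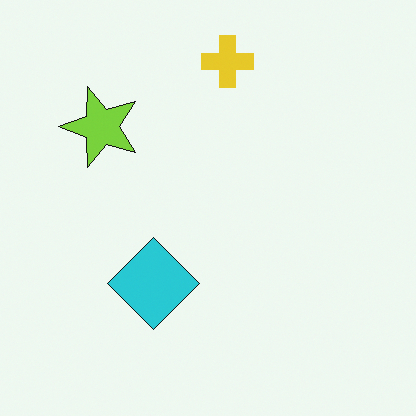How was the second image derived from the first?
This is the original image rotated 90° counter-clockwise.

The yellow cross sits in the right of the first image and the top of the second — consistent with a whole-image 90° counter-clockwise rotation.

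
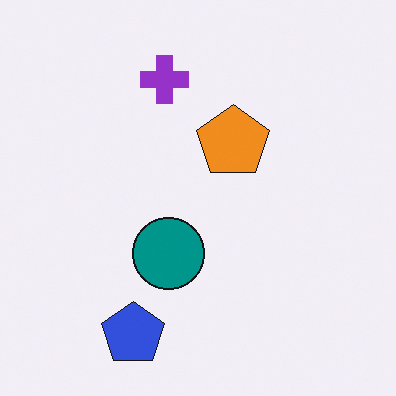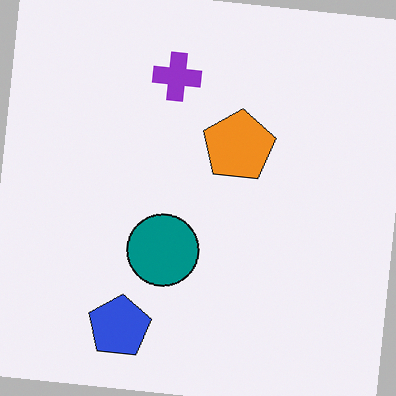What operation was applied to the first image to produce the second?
It was rotated clockwise by a few degrees.

Every shape is tilted by the same angle and the image corners show triangular fill wedges — a whole-image rotation by a non-right angle.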